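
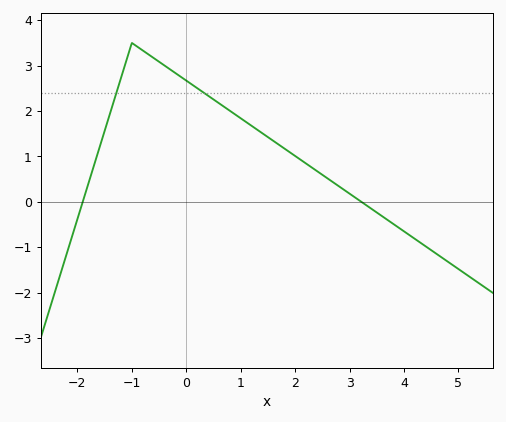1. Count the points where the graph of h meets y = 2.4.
2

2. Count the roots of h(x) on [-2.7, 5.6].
2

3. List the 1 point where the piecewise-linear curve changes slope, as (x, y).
(-1, 3.5)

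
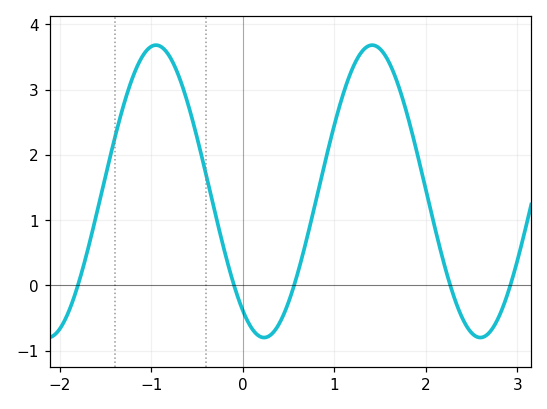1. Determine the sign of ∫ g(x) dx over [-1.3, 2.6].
positive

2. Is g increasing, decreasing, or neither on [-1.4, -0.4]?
neither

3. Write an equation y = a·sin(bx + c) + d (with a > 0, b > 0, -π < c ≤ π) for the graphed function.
y = 2.24sin(2.66x - 2.19) + 1.44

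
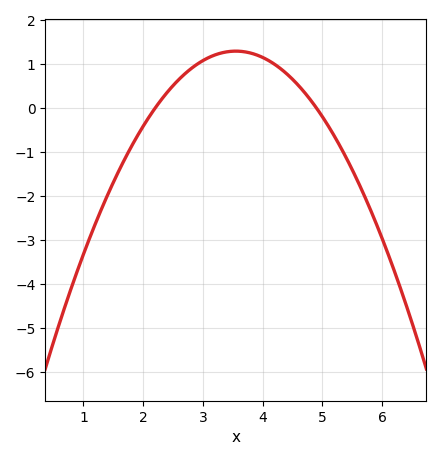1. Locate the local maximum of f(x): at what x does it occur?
3.55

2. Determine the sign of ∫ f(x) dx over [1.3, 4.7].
positive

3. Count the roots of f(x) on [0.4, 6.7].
2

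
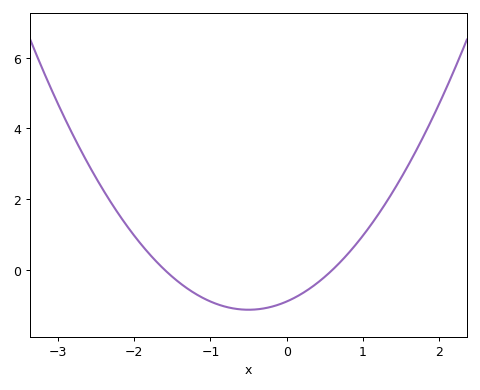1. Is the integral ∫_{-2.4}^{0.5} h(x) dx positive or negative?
negative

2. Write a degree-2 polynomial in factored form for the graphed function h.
y = 0.93(x + 1.6)(x - 0.6)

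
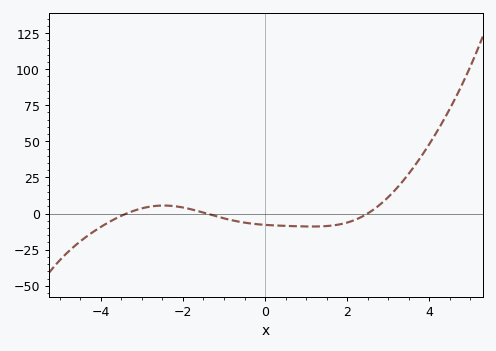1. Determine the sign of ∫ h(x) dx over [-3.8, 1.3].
negative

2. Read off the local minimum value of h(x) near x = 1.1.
-8.99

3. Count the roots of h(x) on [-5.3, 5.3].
3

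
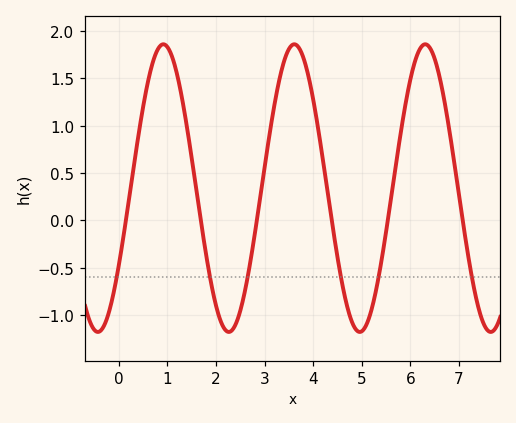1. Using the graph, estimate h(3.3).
1.5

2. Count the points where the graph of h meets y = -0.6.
6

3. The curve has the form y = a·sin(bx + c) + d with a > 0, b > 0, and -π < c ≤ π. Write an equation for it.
y = 1.52sin(2.3x - 0.56) + 0.34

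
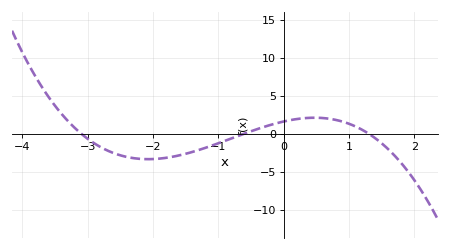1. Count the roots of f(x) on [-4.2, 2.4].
3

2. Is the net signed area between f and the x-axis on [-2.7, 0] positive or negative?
negative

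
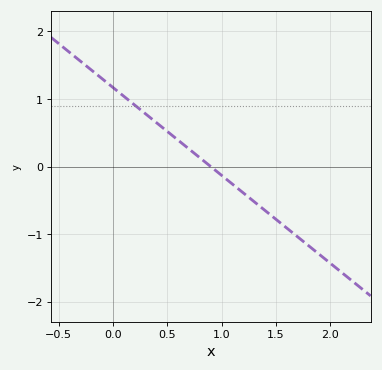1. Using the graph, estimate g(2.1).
-1.56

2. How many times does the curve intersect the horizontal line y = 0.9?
1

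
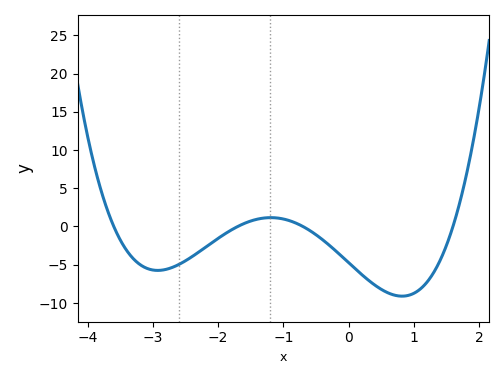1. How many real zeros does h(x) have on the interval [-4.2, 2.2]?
4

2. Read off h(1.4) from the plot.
-4.49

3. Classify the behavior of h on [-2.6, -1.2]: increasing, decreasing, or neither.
increasing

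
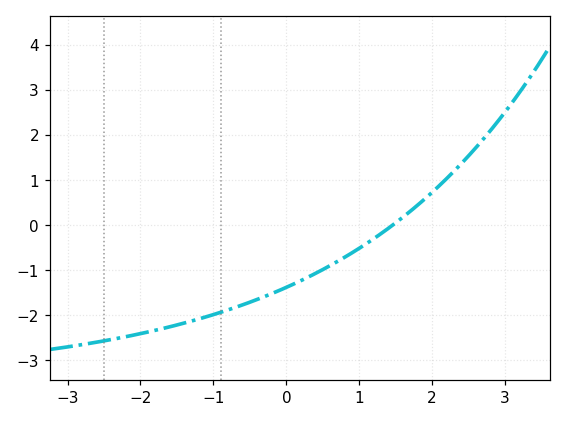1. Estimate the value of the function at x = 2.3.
1.2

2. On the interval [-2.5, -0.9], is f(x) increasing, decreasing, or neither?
increasing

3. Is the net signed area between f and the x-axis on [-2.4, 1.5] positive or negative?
negative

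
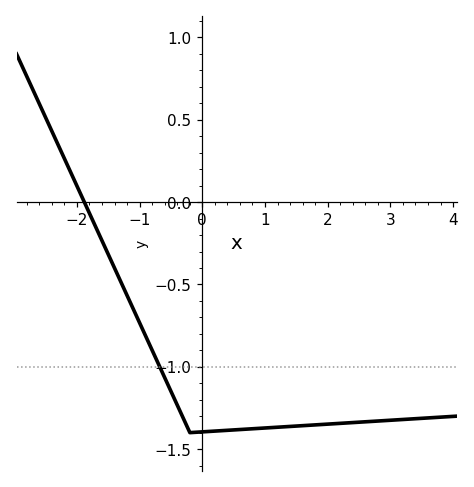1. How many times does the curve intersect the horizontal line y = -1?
1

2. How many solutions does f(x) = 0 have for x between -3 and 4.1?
1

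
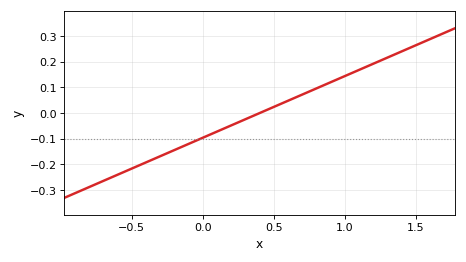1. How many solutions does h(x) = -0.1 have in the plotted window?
1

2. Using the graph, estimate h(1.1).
0.168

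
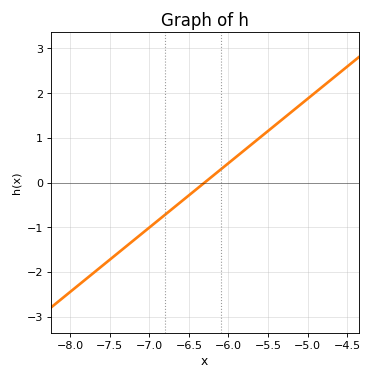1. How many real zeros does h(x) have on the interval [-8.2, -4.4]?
1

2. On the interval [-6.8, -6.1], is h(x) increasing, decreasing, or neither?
increasing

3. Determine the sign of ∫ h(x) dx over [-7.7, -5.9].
negative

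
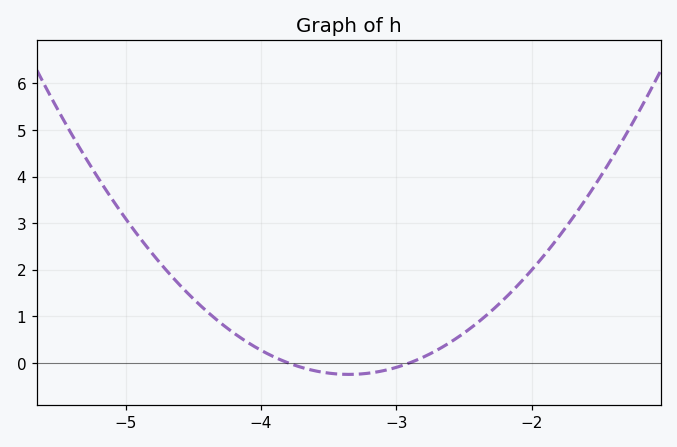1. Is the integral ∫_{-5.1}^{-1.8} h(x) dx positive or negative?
positive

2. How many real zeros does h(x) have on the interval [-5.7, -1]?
2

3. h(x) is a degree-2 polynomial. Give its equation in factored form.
y = 1.23(x + 3.8)(x + 2.9)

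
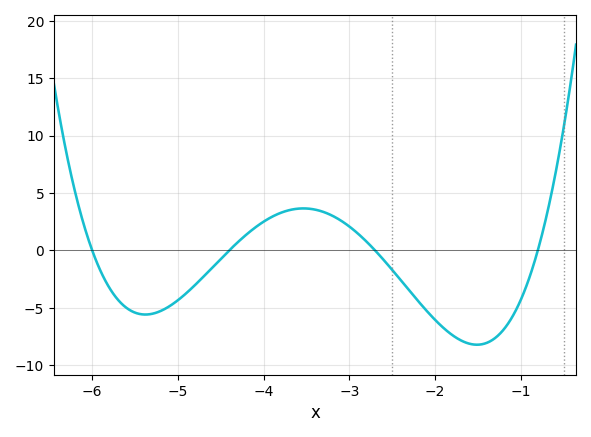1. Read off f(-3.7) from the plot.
3.5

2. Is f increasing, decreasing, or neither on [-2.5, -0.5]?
neither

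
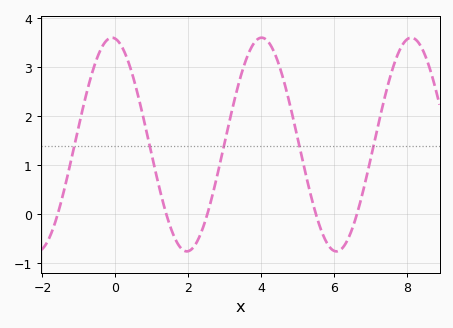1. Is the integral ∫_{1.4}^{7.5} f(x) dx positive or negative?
positive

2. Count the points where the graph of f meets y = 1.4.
5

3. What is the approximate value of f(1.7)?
-0.6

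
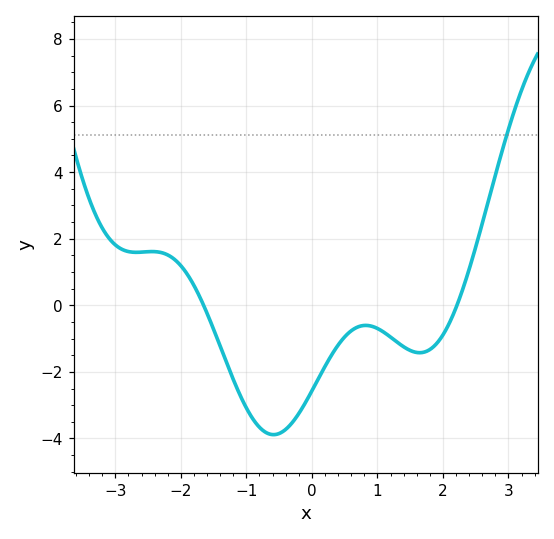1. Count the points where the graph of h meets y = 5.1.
1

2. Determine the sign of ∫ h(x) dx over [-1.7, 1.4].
negative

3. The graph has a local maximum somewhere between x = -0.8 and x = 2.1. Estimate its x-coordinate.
0.8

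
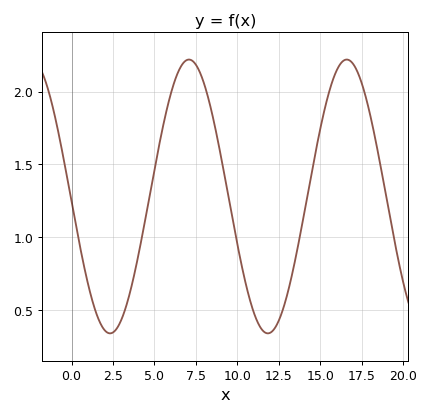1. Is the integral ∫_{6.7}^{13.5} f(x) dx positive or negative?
positive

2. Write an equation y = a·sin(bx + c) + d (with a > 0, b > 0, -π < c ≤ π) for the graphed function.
y = 0.94sin(0.66x - 3.1) + 1.28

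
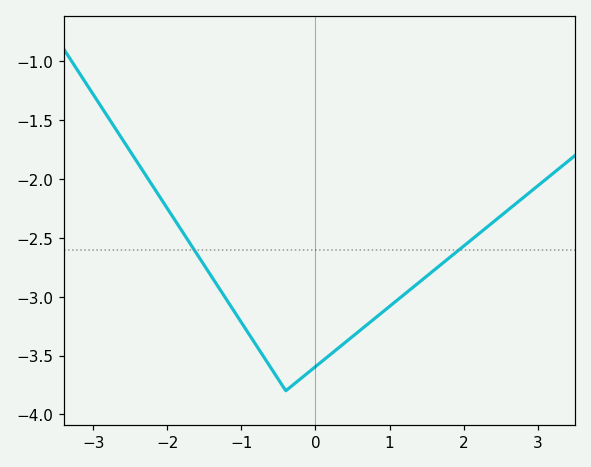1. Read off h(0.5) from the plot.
-3.34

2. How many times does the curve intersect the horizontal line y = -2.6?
2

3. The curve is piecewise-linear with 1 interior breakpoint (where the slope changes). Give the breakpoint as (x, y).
(-0.4, -3.8)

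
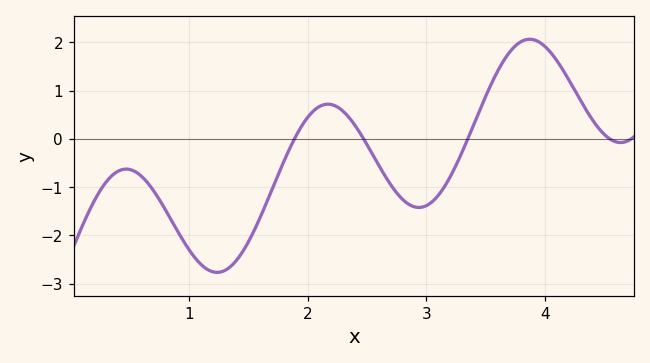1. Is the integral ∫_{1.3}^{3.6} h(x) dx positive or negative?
negative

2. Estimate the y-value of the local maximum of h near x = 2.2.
0.718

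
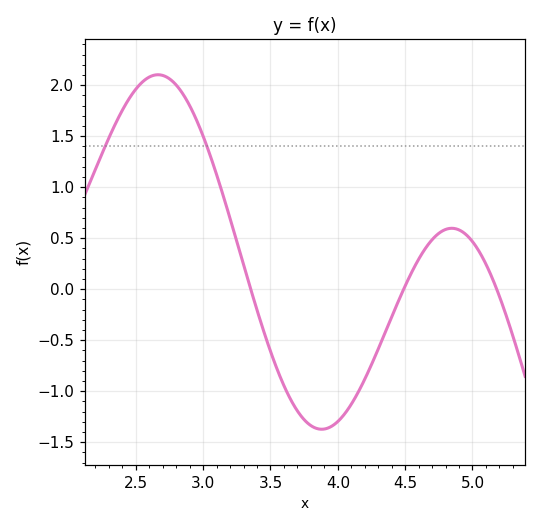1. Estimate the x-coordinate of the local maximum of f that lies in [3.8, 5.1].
4.85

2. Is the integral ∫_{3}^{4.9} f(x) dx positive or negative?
negative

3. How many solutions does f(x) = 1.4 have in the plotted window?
2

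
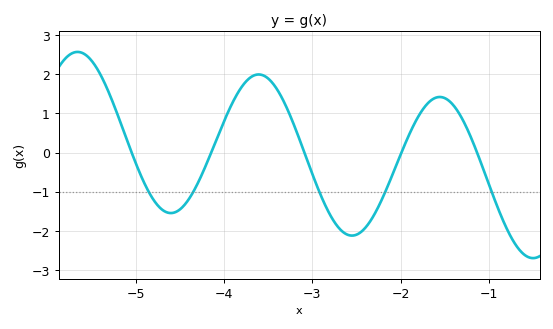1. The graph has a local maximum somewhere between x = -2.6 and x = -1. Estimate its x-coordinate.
-1.56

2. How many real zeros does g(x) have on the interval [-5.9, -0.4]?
5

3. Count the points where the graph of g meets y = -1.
5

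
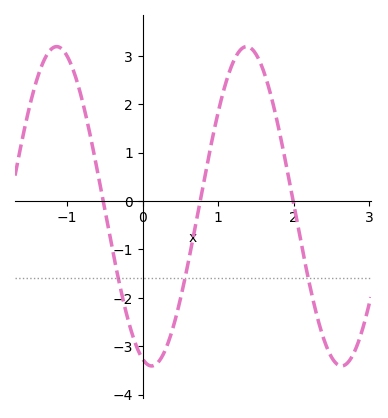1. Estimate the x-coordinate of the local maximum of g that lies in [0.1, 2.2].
1.4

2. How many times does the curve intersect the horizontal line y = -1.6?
3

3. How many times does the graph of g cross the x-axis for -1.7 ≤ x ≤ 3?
3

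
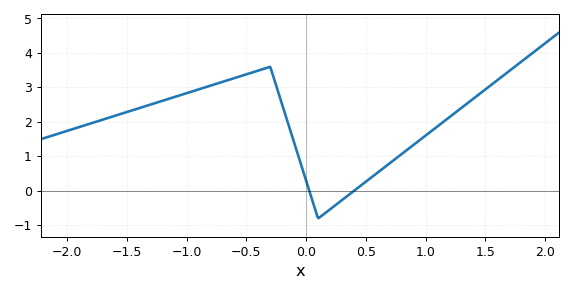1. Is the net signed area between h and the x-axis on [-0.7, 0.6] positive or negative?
positive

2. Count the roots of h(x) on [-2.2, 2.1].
2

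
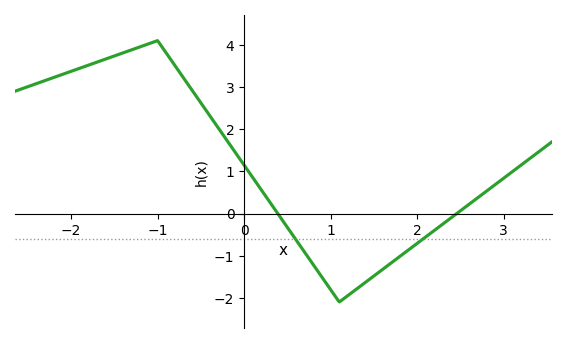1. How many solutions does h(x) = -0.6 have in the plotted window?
2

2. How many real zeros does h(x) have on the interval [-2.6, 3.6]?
2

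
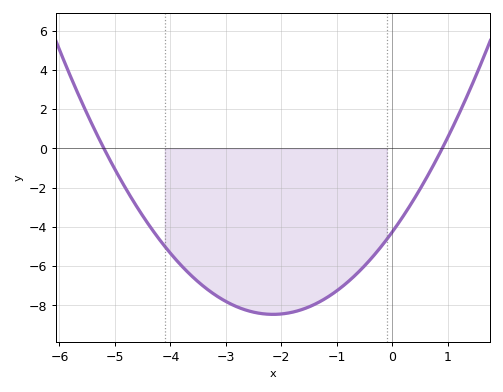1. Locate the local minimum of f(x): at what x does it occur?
-2.15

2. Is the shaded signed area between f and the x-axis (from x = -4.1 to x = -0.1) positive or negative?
negative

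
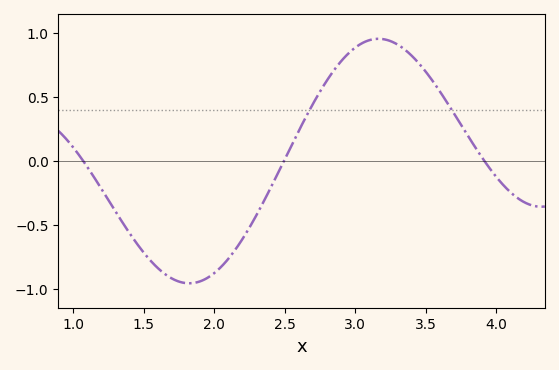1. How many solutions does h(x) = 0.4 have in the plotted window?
2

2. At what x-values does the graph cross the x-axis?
1.07, 2.49, 3.91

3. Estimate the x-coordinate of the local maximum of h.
3.16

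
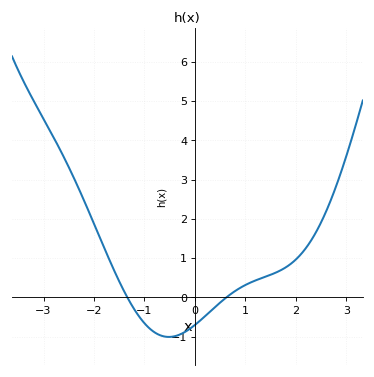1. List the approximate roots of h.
-1.34, 0.622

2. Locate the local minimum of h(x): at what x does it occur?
-0.518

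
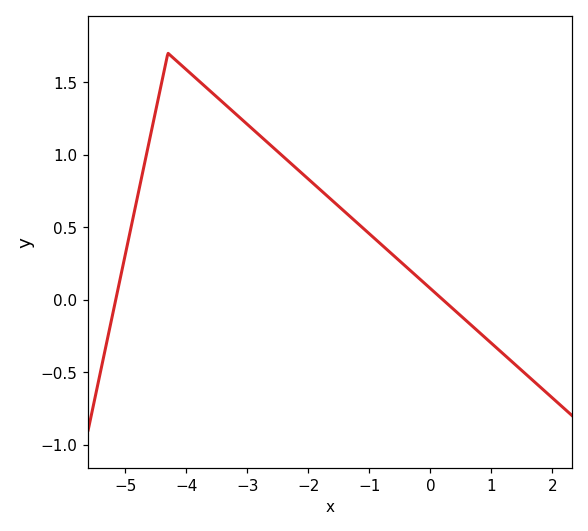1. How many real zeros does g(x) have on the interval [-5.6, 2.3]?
2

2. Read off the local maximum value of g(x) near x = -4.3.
1.7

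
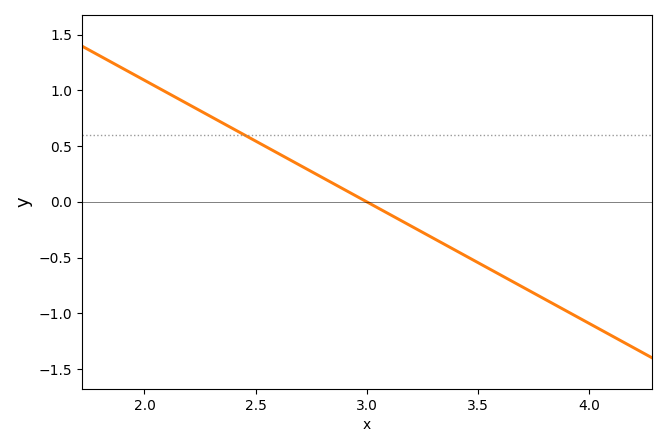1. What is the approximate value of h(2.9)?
0.109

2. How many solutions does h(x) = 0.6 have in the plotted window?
1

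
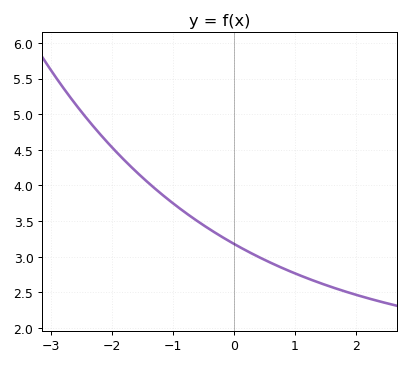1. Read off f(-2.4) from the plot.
4.9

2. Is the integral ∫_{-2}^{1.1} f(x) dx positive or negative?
positive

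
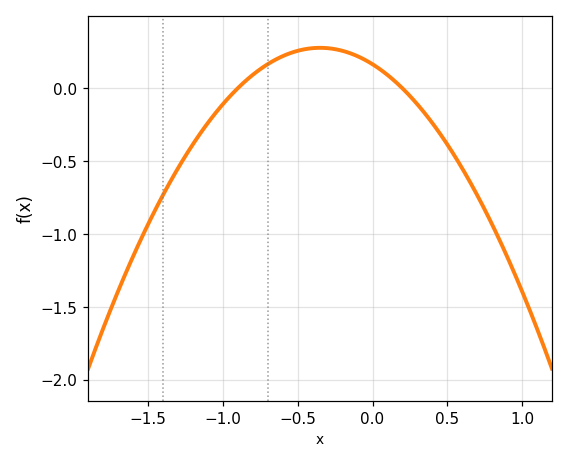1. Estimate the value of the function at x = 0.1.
0.092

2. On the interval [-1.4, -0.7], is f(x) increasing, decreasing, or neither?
increasing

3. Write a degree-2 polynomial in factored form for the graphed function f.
y = -0.92(x + 0.9)(x - 0.2)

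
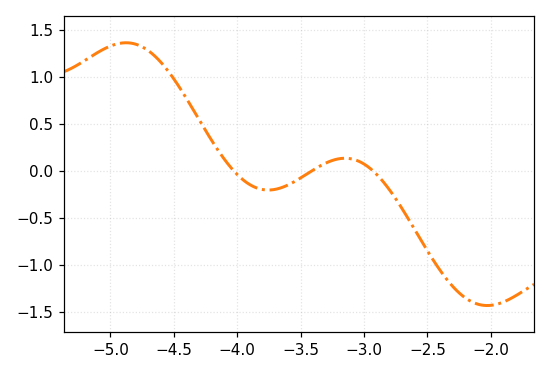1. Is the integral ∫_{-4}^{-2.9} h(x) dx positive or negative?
negative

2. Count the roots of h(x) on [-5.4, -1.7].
3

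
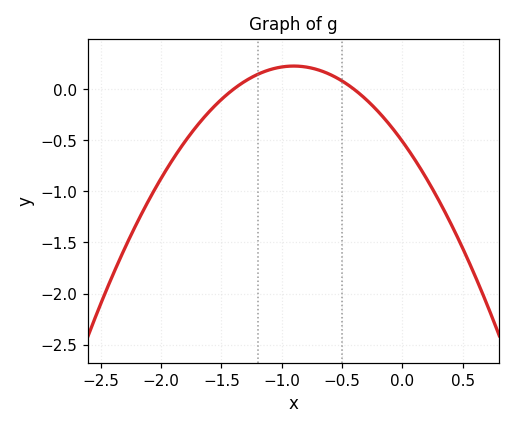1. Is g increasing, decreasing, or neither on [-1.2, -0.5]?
neither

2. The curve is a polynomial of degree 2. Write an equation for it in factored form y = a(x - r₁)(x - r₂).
y = -0.91(x + 1.4)(x + 0.4)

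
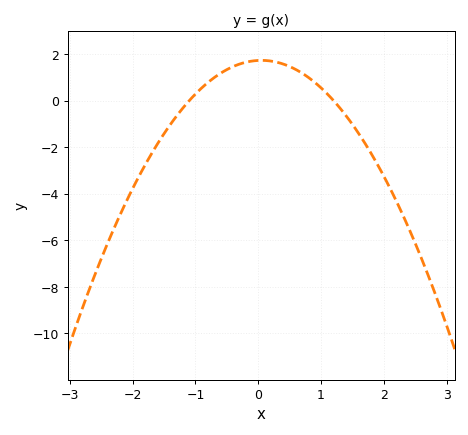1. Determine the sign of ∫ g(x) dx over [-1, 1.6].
positive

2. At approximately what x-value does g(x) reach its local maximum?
0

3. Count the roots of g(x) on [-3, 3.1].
2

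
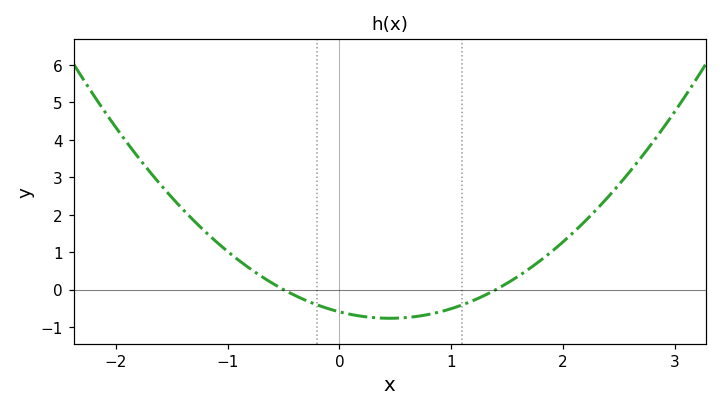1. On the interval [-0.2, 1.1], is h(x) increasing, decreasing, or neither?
neither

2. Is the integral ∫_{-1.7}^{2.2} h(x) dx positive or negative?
positive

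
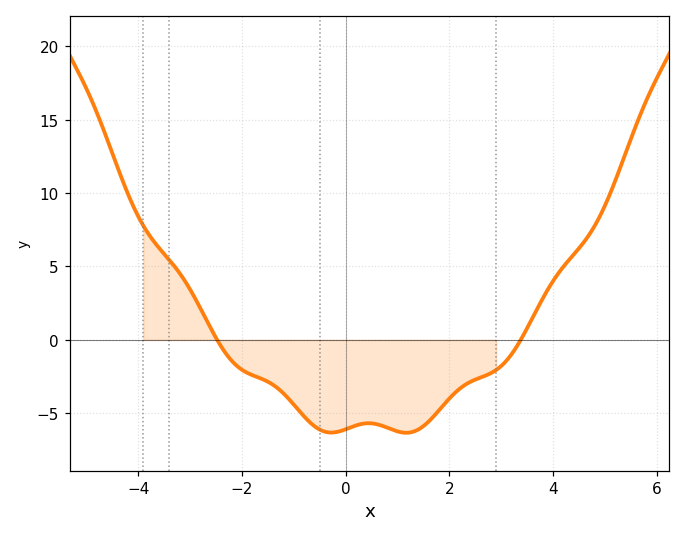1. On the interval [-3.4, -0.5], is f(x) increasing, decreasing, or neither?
decreasing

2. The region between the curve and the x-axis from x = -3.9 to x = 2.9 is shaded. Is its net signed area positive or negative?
negative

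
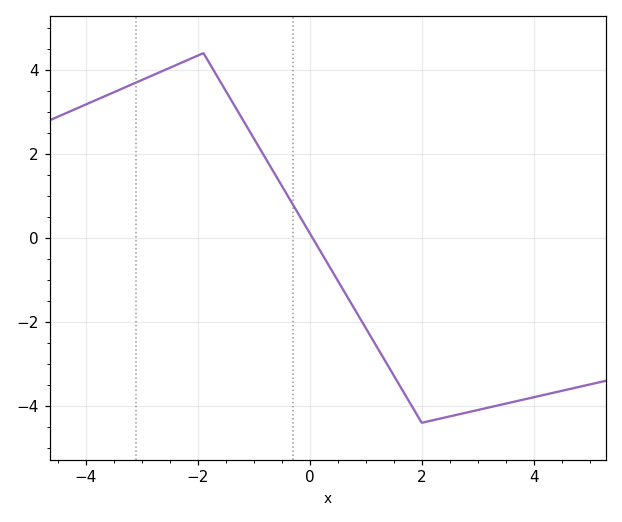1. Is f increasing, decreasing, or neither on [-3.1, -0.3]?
neither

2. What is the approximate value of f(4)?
-3.8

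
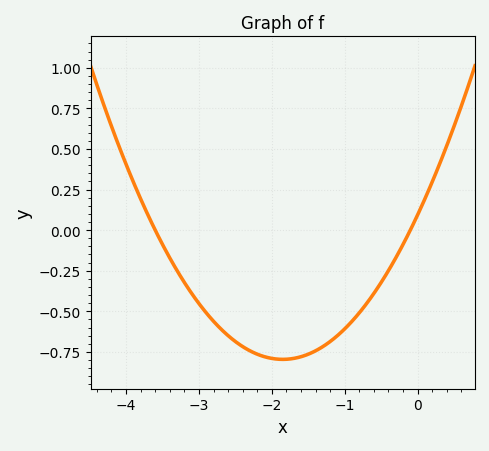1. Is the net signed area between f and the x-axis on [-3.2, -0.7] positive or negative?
negative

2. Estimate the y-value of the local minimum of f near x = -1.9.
-0.796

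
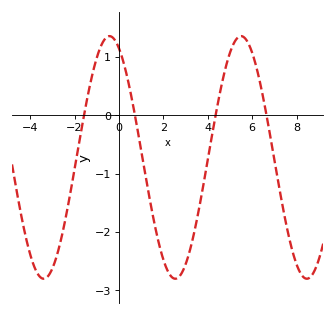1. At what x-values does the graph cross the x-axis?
-1.57, 0.722, 4.35, 6.65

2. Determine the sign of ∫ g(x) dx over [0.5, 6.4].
negative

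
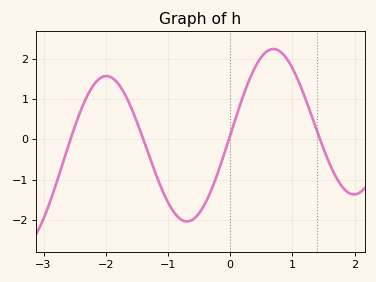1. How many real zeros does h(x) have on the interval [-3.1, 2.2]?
4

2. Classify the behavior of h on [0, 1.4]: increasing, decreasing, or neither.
neither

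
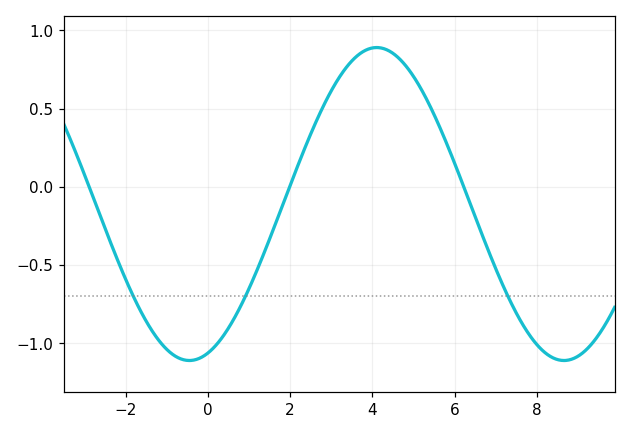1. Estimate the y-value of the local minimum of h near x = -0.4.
-1.11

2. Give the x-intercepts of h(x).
-2.88, 1.99, 6.22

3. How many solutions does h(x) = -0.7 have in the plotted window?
3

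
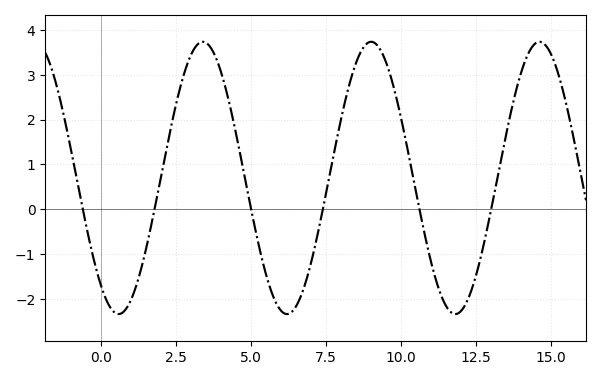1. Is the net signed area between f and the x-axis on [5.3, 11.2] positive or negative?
positive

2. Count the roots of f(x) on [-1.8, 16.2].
6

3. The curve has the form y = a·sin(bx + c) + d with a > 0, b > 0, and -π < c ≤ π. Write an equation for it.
y = 3.03sin(1.12x - 2.24) + 0.7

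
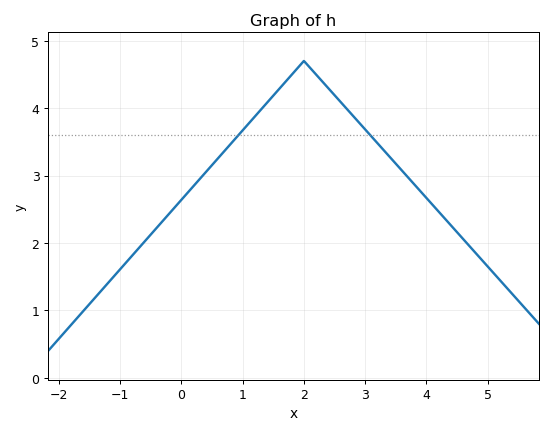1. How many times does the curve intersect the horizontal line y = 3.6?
2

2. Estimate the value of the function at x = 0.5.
3.2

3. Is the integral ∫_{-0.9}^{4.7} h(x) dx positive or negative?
positive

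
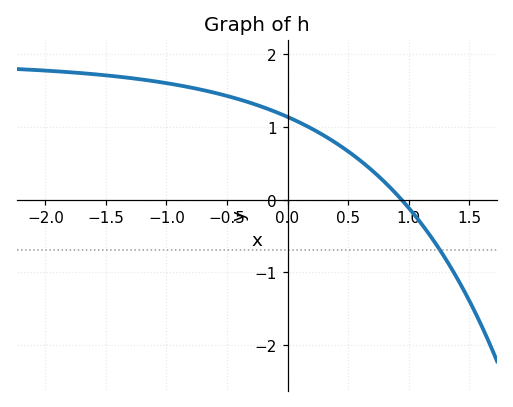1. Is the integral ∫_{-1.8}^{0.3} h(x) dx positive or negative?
positive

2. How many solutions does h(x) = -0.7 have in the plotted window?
1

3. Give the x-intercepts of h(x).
0.9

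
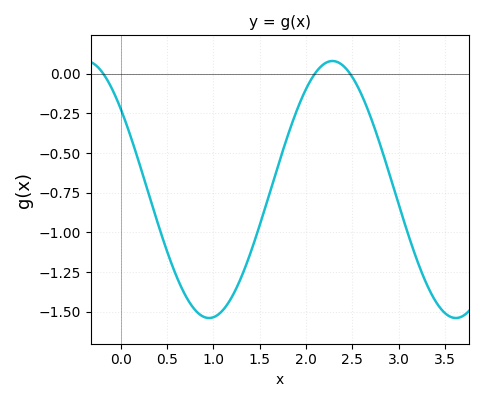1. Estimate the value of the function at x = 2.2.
0.064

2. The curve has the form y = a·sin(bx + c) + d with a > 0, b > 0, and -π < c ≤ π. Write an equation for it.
y = 0.81sin(2.36x + 2.46) - 0.73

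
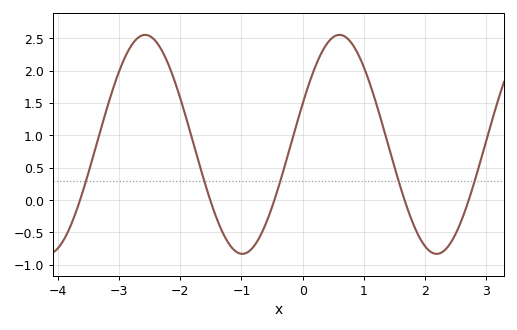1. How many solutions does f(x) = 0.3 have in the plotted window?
5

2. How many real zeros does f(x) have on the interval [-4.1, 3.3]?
5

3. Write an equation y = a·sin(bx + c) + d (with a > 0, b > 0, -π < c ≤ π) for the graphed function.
y = 1.69sin(1.98x + 0.38) + 0.86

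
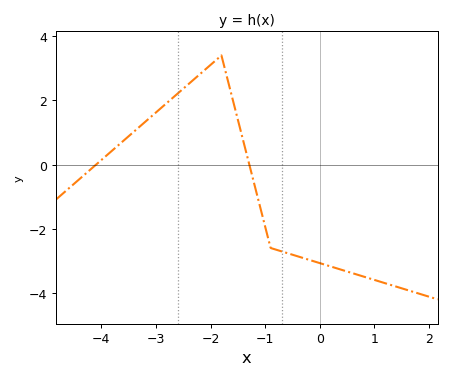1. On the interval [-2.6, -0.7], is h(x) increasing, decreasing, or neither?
neither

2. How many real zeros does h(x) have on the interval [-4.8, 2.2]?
2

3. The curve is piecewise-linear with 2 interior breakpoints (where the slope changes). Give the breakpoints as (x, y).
(-1.8, 3.4); (-0.9, -2.6)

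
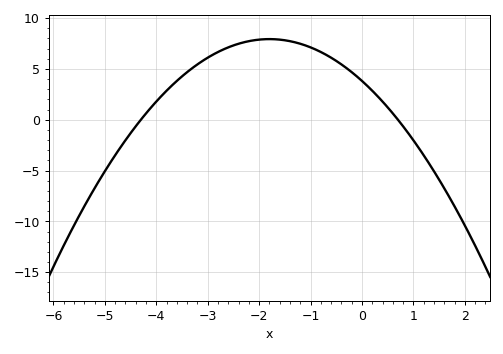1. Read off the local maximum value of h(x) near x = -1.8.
8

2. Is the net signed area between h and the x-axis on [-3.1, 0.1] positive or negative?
positive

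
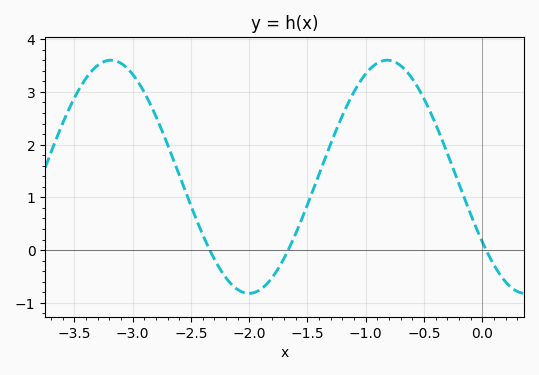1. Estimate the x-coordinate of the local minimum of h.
-2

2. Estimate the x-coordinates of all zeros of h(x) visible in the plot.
-2.34, -1.67, 0.033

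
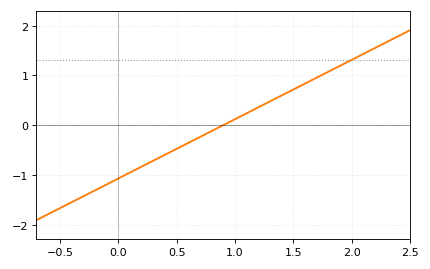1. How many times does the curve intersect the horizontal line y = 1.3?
1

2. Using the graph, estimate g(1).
0.119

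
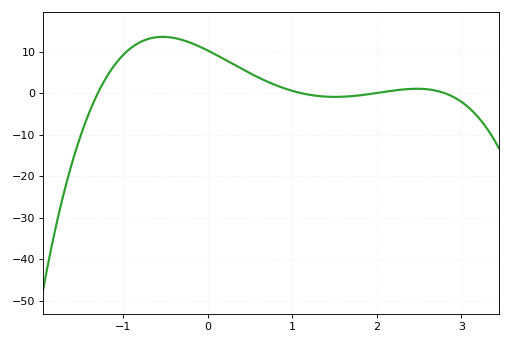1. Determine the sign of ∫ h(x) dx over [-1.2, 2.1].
positive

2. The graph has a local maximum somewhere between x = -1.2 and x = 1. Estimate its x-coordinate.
-0.5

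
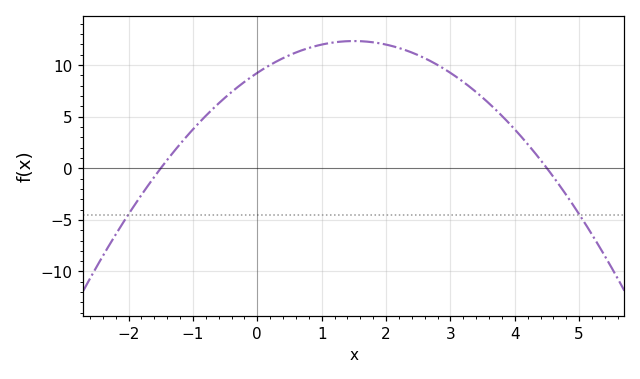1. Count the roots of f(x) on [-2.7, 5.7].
2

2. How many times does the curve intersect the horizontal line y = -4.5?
2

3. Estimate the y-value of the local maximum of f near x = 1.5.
12.5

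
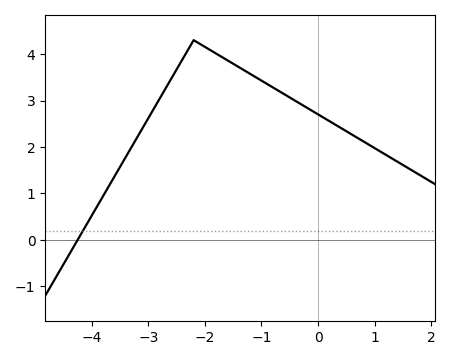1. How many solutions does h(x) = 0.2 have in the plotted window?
1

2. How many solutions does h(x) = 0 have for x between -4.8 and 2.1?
1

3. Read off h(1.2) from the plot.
1.83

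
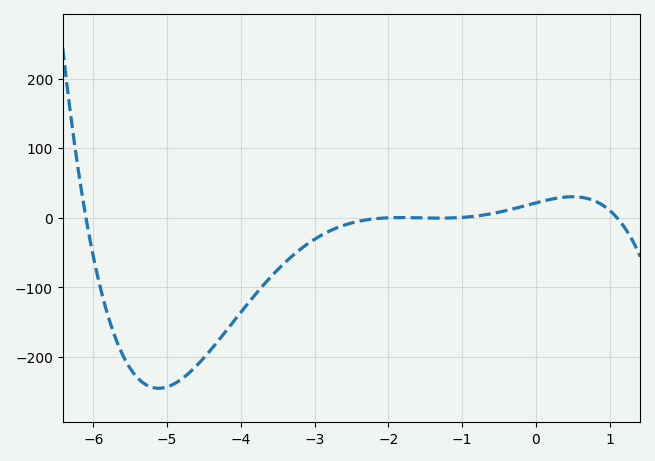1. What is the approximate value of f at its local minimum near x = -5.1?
-240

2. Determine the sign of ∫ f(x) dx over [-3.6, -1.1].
negative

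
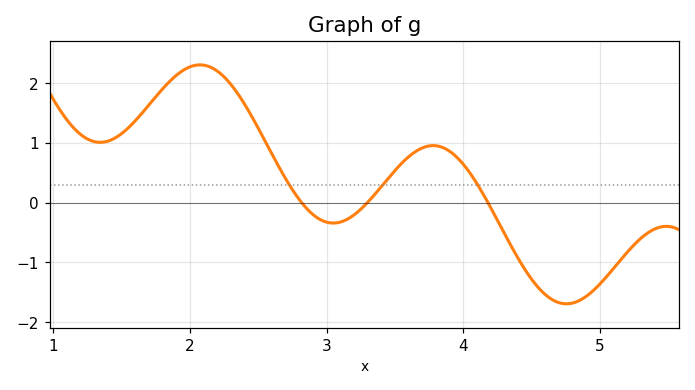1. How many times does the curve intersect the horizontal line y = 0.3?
3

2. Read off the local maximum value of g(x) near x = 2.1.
2.3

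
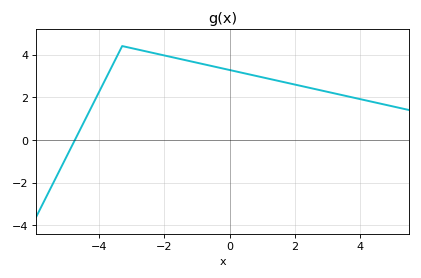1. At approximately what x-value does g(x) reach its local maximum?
-3.3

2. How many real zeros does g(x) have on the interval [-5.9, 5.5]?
1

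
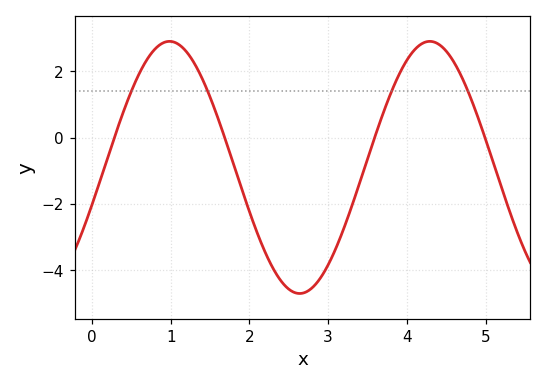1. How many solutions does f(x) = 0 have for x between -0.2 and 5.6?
4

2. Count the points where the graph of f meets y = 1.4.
4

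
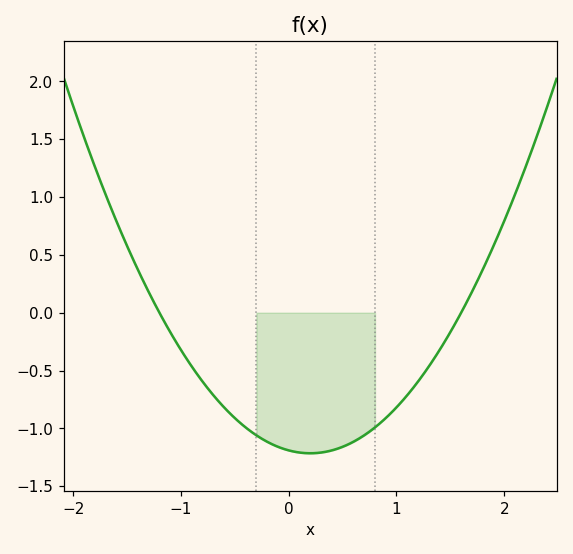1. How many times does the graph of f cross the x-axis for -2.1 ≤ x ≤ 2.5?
2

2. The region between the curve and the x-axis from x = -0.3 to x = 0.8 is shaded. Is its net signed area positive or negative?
negative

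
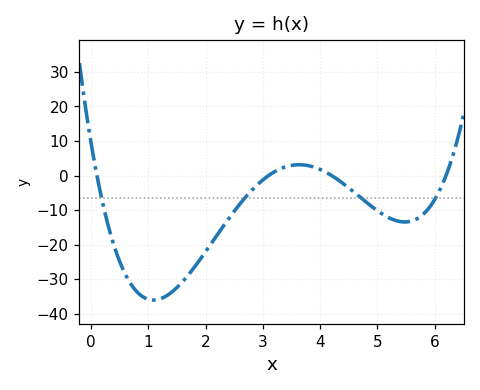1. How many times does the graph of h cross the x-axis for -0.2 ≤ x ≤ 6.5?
4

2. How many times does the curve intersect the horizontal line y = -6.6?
4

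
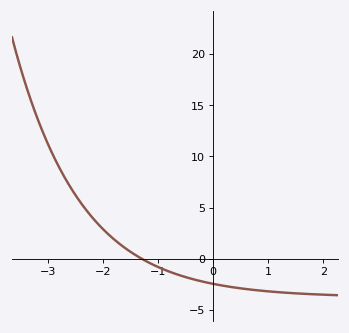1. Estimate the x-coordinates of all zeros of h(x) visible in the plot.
-1.3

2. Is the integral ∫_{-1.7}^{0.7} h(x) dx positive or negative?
negative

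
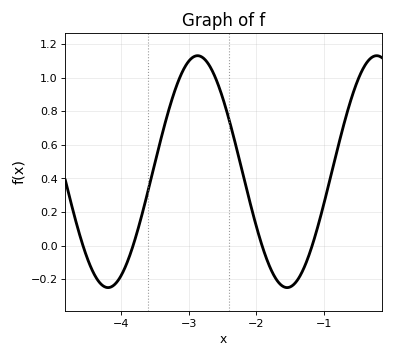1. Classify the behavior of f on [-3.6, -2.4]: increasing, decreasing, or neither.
neither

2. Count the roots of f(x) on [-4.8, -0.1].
4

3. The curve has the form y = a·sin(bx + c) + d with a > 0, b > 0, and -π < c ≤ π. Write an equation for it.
y = 0.69sin(2.38x + 2.11) + 0.44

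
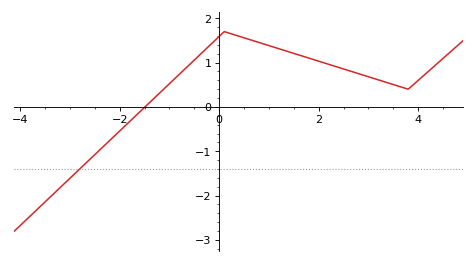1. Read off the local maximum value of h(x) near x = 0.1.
1.7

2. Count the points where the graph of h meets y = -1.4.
1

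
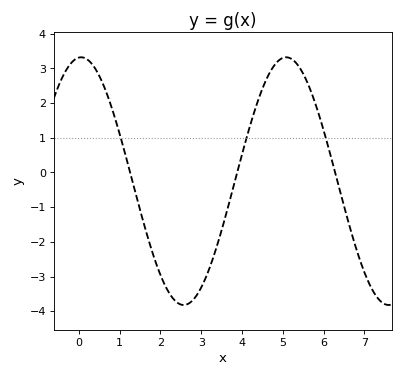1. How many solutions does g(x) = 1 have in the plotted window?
3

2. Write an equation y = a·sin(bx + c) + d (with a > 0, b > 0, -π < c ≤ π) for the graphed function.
y = 3.57sin(1.2x + 1.5) - 0.25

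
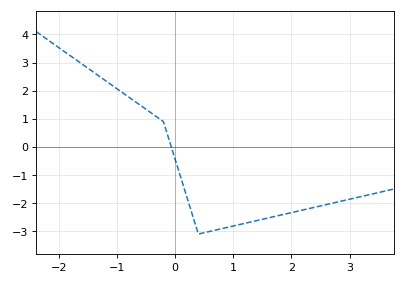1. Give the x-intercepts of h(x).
-0.065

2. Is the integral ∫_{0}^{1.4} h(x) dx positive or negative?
negative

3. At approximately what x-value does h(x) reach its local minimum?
0.4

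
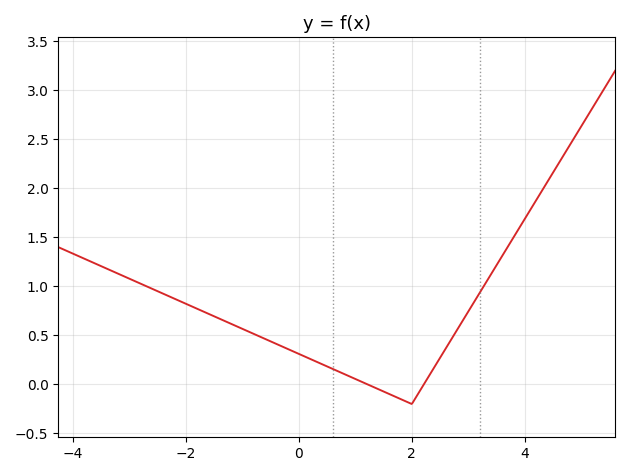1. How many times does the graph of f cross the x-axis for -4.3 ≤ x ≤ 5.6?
2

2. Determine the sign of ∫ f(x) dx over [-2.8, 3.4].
positive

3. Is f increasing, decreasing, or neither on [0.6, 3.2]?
neither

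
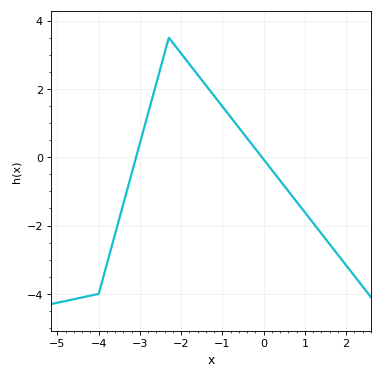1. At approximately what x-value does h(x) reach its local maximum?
-2.3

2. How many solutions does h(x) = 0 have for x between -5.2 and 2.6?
2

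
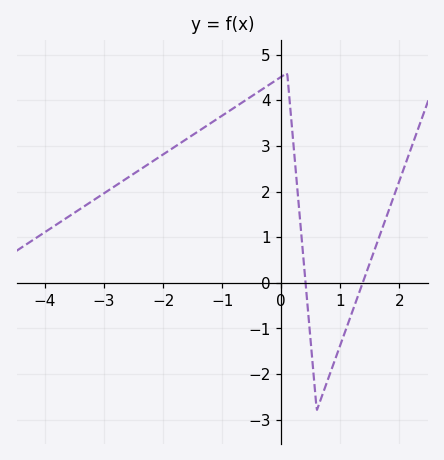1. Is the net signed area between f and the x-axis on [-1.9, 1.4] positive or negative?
positive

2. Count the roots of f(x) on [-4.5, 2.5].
2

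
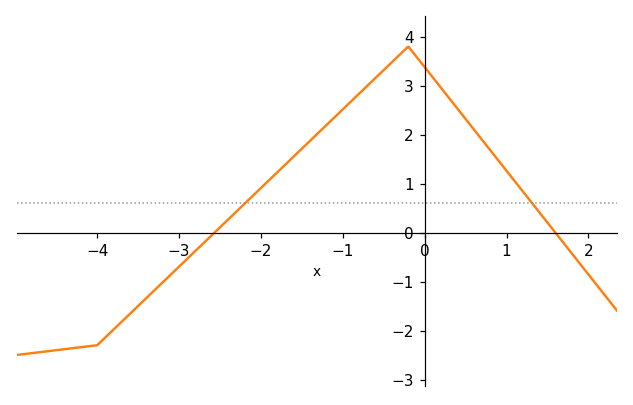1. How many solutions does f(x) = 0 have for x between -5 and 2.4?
2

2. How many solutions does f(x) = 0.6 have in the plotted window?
2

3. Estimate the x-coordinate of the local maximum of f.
-0.201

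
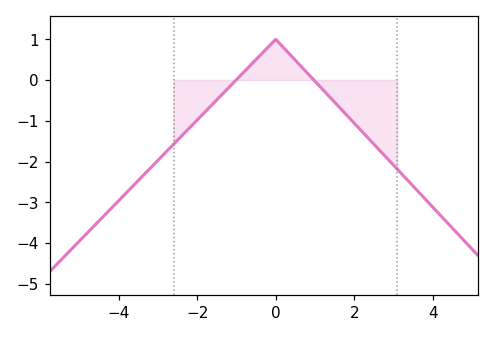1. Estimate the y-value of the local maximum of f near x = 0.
1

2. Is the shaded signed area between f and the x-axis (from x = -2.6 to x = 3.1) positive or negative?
negative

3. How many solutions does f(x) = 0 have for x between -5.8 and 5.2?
2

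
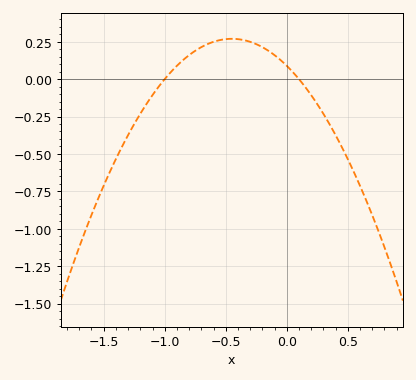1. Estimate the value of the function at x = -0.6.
0.249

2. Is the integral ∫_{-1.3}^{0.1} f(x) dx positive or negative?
positive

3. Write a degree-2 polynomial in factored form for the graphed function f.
y = -0.89(x + 1)(x - 0.1)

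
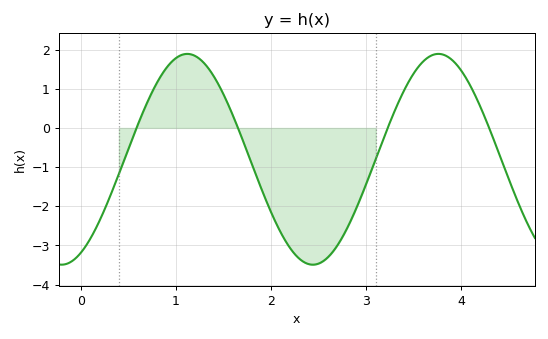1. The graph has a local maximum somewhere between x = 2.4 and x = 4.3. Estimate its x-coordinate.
3.8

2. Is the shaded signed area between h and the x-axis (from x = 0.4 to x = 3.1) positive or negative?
negative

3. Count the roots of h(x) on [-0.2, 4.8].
4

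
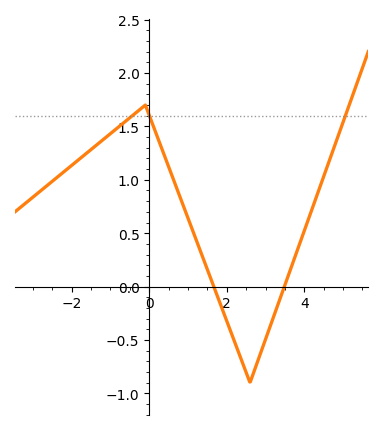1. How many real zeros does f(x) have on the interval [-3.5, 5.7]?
2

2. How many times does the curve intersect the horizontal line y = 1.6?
3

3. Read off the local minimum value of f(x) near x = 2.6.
-0.898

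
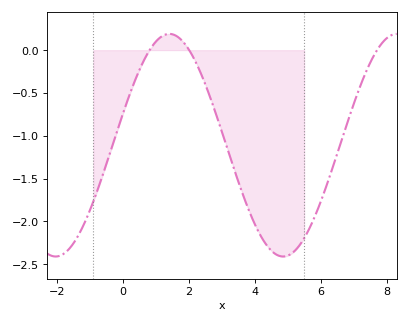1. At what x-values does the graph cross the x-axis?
0.807, 2.01, 7.71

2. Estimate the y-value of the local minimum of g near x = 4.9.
-2.41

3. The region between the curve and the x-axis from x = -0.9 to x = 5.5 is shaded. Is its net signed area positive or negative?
negative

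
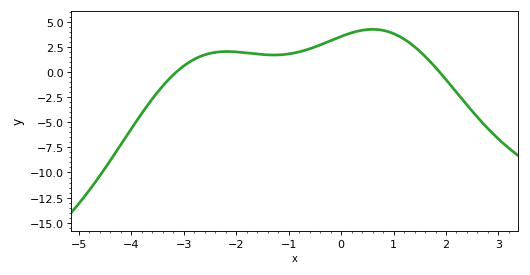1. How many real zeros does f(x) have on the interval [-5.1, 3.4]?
2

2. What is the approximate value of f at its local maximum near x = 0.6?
4.5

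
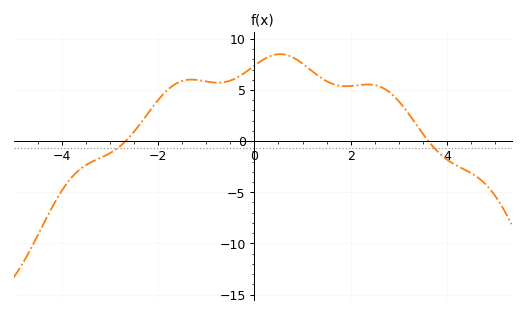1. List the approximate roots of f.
-2.6, 3.6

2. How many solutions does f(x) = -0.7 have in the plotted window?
2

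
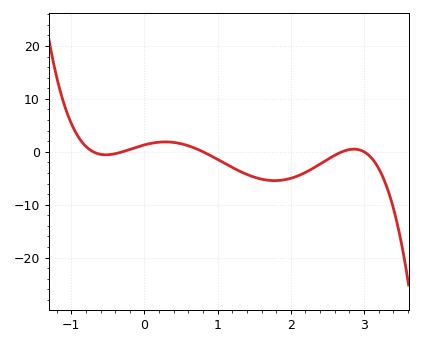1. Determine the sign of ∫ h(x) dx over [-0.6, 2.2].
negative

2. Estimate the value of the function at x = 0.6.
1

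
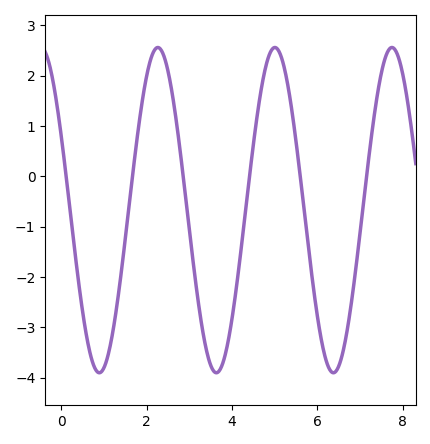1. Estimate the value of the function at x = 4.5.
0.6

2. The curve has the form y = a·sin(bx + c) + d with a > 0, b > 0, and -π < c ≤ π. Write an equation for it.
y = 3.23sin(2.3x + 2.7) - 0.67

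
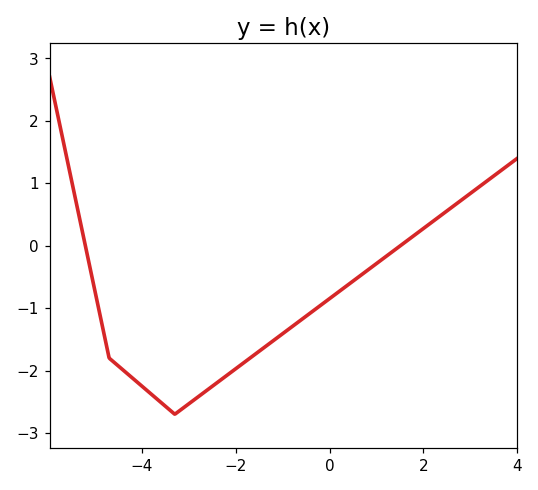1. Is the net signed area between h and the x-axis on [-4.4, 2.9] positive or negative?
negative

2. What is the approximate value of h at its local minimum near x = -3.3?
-2.7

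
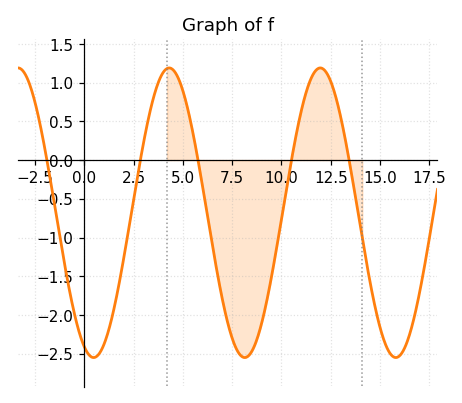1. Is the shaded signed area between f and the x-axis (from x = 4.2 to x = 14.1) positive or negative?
negative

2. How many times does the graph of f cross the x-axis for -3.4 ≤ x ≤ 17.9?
5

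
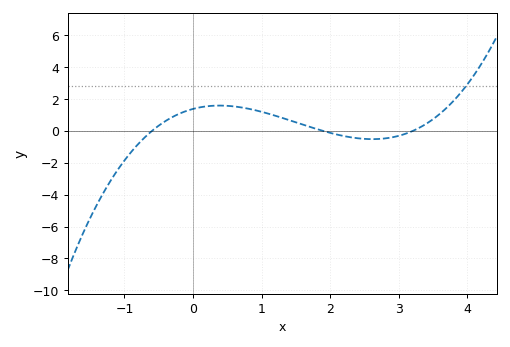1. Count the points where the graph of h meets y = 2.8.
1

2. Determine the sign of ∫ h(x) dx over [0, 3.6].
positive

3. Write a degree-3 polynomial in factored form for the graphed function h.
y = 0.38(x + 0.6)(x - 1.9)(x - 3.2)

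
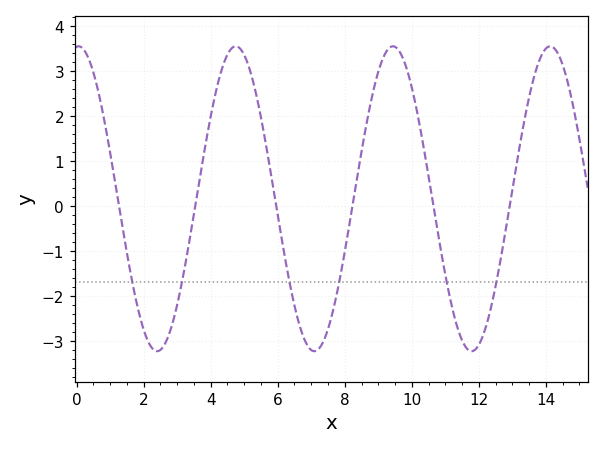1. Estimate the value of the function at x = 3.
-2.21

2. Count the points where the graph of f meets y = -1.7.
6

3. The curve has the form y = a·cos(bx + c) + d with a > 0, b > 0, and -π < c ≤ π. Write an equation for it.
y = 3.39cos(1.34x - 0.08) + 0.16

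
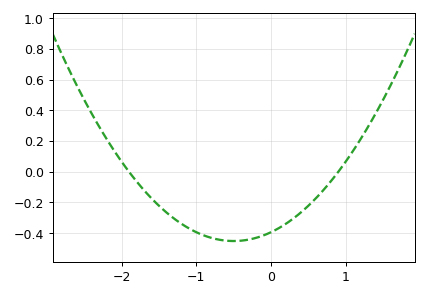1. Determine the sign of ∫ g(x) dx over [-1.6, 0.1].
negative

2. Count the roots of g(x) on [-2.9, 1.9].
2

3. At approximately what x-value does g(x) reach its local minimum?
-0.5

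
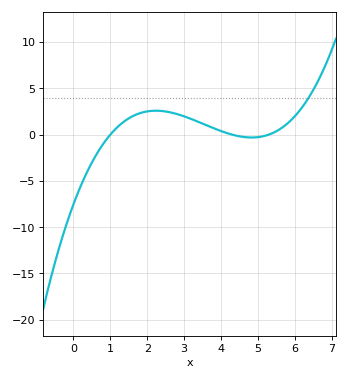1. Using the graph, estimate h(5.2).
0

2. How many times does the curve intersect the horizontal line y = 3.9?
1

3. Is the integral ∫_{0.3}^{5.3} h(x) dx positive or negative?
positive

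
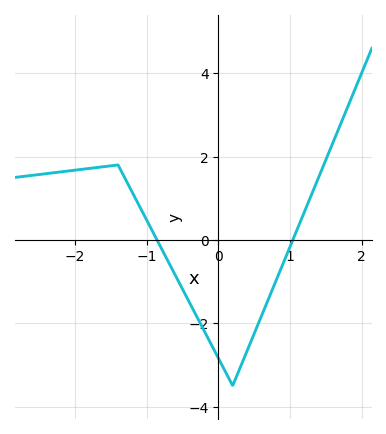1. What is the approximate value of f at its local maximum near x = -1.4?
1.8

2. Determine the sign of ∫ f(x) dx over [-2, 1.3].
negative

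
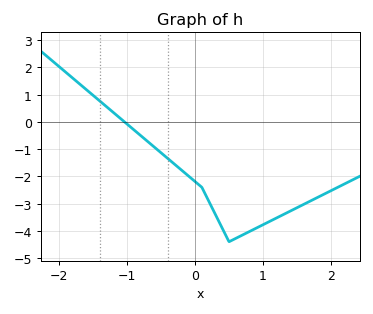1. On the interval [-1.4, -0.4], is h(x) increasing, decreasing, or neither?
decreasing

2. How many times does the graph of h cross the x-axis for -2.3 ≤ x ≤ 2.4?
1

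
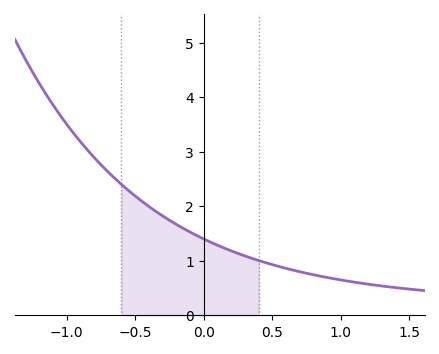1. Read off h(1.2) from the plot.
0.57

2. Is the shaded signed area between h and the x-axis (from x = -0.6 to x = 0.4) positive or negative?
positive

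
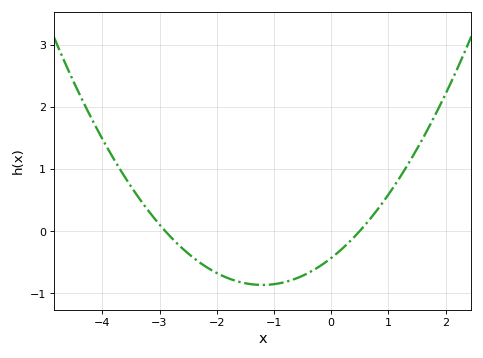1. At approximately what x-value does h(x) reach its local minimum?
-1.2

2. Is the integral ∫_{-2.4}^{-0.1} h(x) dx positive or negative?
negative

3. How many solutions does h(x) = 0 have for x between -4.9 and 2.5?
2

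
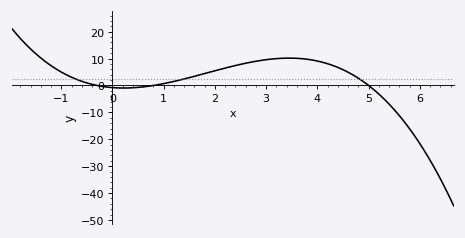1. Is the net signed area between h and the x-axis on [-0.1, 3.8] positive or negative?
positive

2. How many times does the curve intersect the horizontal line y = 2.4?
3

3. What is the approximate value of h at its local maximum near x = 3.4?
10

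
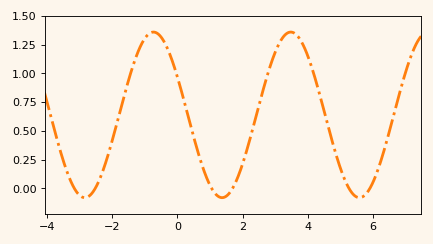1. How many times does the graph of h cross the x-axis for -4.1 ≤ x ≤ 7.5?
6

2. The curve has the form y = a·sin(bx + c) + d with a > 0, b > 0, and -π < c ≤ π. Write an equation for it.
y = 0.72sin(1.5x + 2.7) + 0.64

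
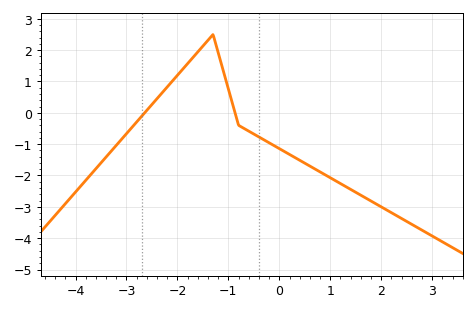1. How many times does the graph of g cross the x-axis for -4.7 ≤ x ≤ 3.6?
2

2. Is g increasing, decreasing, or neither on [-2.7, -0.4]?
neither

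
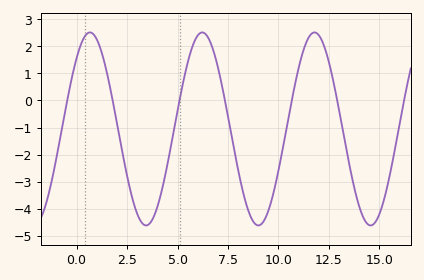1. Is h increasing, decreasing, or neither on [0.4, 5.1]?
neither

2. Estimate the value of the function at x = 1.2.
1.9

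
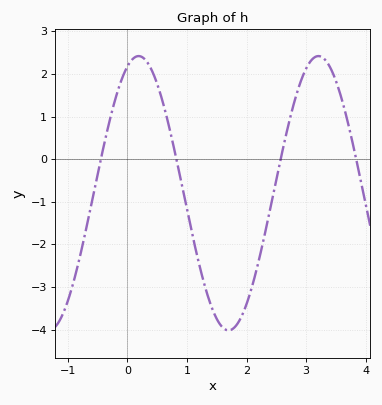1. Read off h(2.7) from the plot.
0.8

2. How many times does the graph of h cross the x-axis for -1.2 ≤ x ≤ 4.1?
4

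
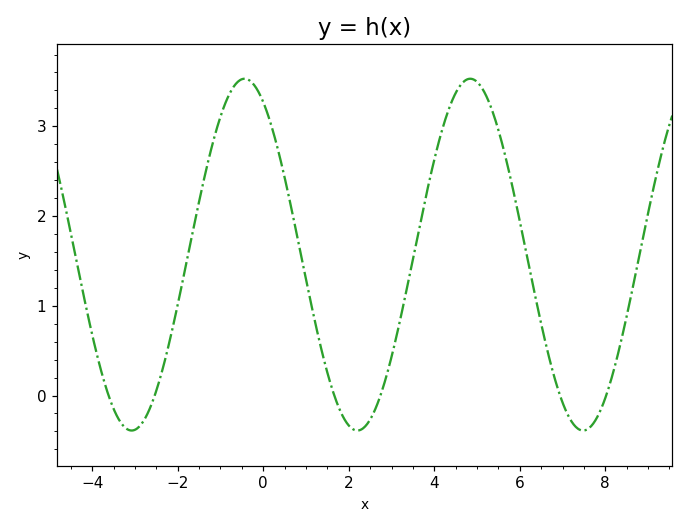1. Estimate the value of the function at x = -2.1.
0.8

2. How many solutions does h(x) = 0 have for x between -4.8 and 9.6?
6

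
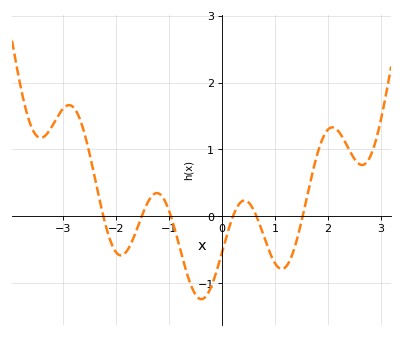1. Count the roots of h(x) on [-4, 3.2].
6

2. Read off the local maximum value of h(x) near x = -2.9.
1.7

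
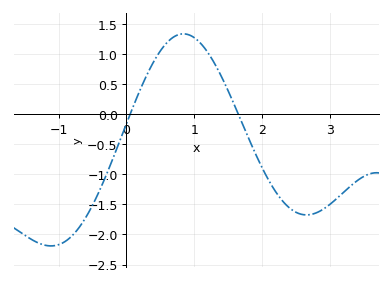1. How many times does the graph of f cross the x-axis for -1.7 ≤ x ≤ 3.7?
2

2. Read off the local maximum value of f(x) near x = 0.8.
1.35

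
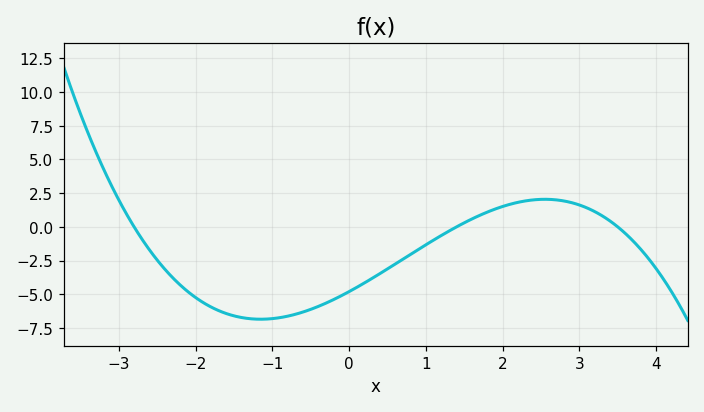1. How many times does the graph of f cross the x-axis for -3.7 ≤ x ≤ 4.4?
3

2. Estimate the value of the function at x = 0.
-5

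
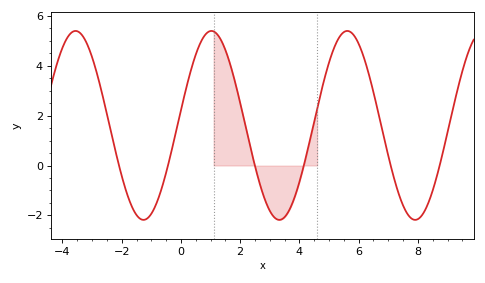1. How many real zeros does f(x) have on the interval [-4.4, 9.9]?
6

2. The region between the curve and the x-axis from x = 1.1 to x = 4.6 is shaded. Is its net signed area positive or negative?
positive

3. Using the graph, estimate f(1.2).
5.3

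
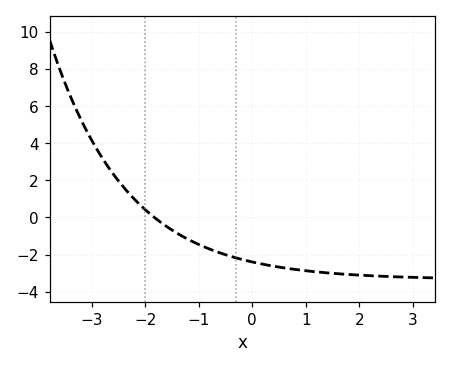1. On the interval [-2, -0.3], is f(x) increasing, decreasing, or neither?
decreasing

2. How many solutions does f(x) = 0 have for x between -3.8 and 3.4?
1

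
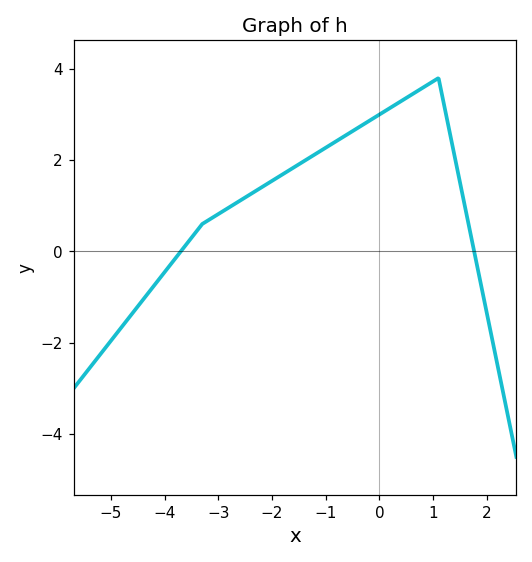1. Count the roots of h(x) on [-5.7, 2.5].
2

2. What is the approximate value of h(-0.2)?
2.85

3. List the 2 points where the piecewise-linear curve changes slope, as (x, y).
(-3.3, 0.6); (1.1, 3.8)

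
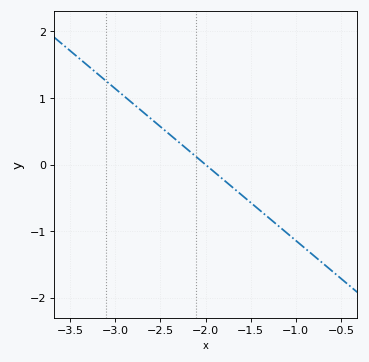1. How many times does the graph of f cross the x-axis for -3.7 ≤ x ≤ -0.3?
1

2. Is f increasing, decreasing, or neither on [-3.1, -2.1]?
decreasing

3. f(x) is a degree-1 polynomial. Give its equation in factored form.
y = -1.14(x + 2)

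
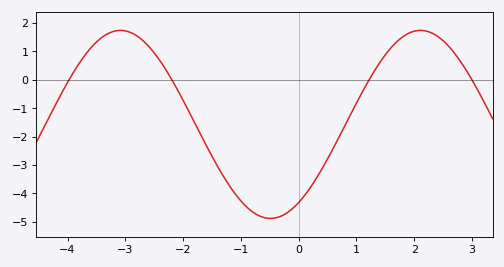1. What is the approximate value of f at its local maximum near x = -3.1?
1.7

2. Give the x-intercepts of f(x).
-4, -2.2, 1.2, 3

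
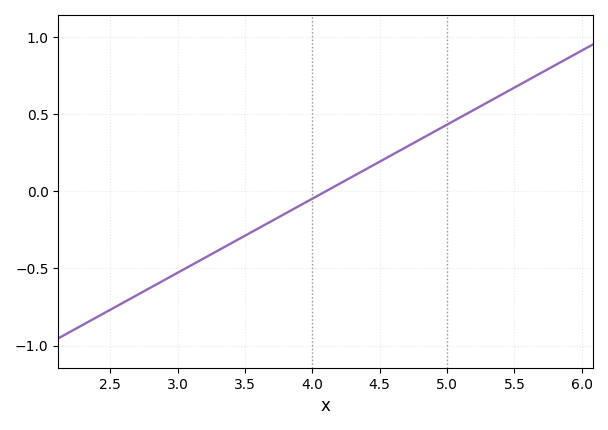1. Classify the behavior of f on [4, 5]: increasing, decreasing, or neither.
increasing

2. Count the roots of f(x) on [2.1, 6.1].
1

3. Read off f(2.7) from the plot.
-0.65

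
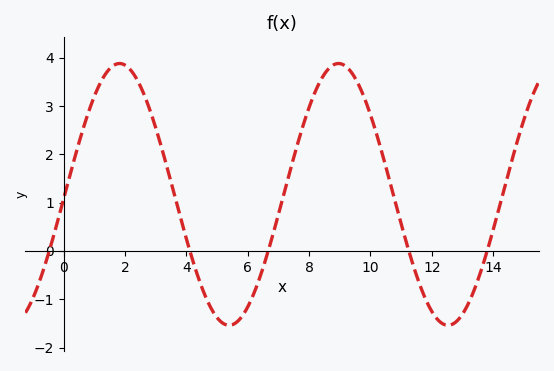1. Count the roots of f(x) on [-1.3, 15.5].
5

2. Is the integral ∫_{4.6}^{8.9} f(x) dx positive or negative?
positive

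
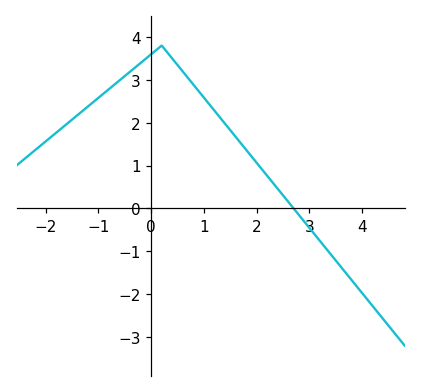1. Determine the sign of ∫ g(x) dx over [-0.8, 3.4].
positive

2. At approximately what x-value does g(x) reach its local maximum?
0.198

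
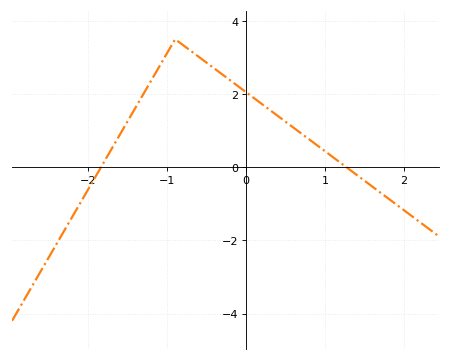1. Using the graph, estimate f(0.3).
1.6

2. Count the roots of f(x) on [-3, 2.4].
2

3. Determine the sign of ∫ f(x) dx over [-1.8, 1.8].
positive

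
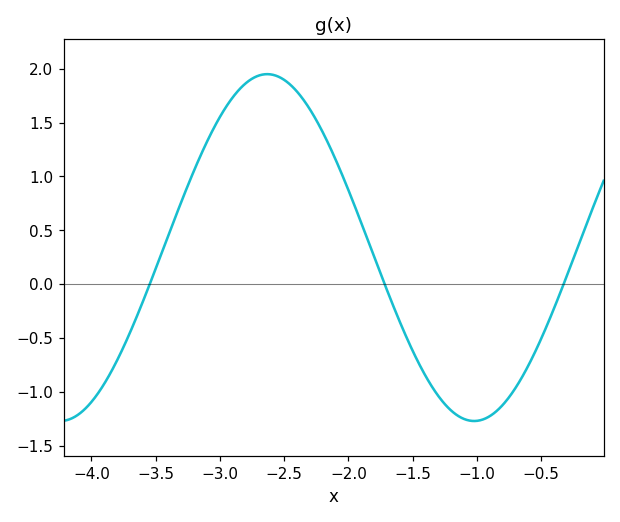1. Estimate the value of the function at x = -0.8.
-1.12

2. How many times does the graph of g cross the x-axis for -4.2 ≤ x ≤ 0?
3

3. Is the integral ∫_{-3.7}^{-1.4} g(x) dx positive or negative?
positive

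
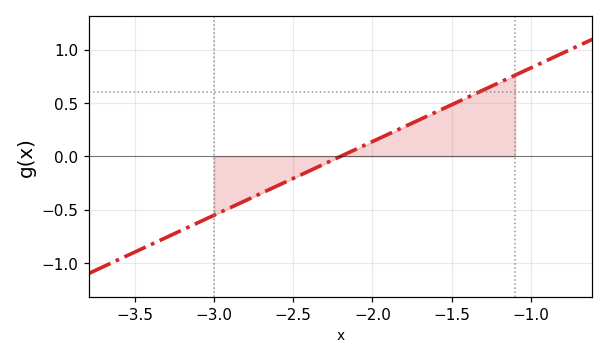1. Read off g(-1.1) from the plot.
0.759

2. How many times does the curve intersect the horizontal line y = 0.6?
1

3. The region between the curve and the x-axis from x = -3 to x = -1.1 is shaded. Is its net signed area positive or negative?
positive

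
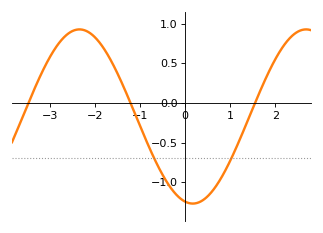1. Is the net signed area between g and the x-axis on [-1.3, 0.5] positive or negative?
negative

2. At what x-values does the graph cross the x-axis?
-3.48, -1.21, 1.55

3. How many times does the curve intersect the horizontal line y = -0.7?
2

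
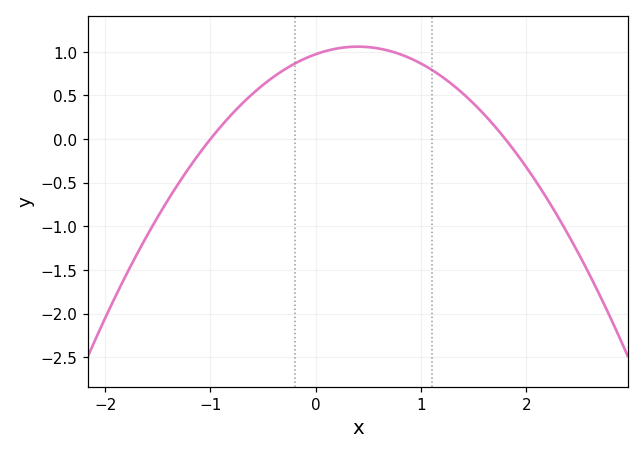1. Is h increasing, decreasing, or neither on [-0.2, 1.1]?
neither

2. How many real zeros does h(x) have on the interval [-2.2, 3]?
2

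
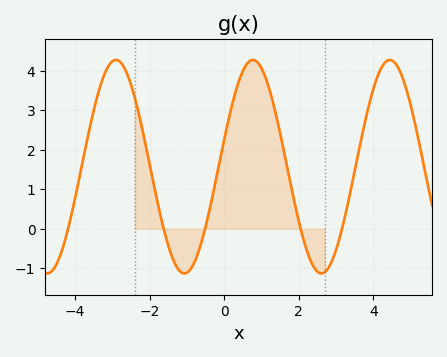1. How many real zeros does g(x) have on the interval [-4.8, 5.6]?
5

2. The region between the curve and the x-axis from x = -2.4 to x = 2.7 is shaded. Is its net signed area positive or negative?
positive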